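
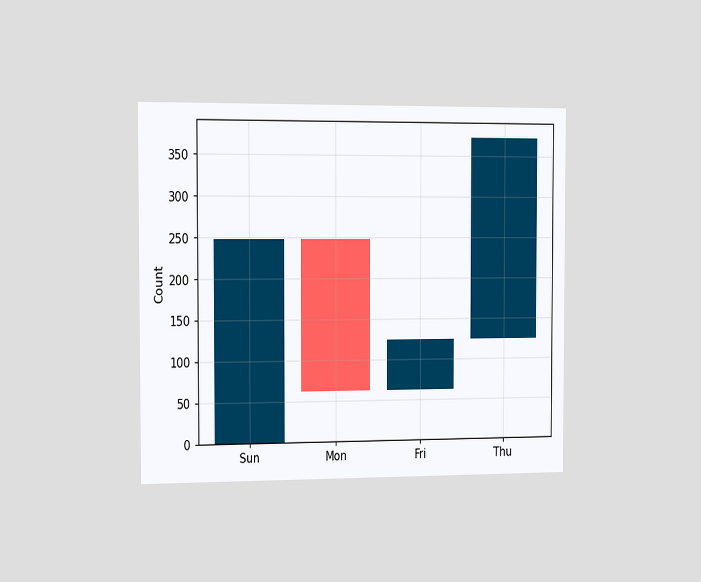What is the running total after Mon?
The chart is viewed slightly from the left. After Mon the running total reaches 62.

62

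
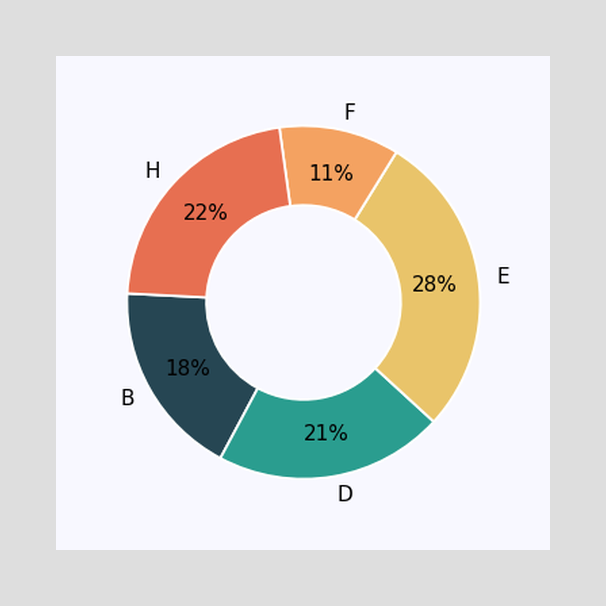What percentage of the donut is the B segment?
18%

The B segment takes up 18% of the ring.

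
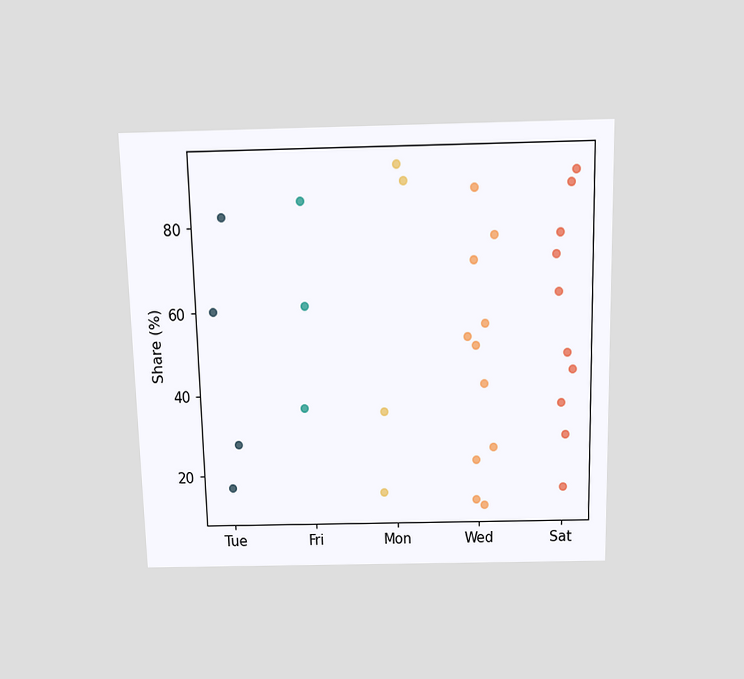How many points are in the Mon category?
4

The chart is viewed slightly from above. Counting the markers in the Mon column gives 4.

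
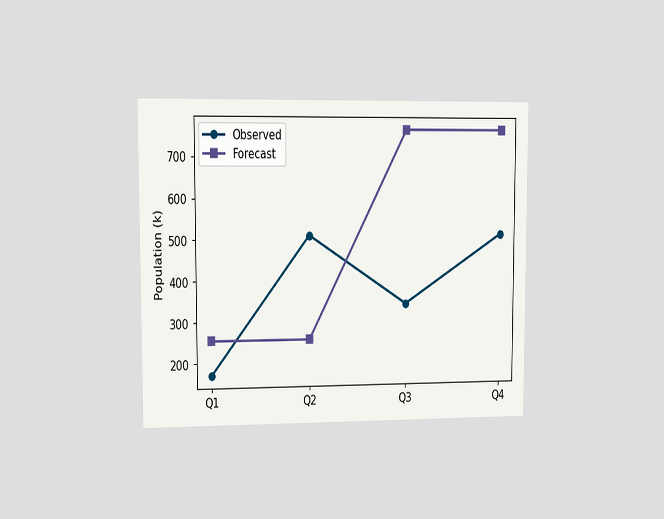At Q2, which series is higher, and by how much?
The chart is viewed at a slight angle. At Q2, Observed sits above the other line by 255k.

Observed, by 255k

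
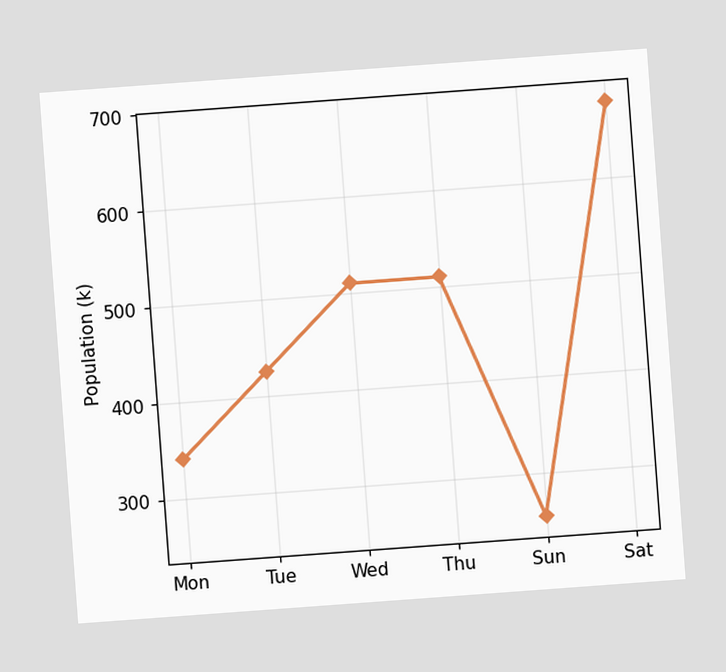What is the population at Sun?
The chart is tilted about 4° counter-clockwise. At Sun, the line is at 255k.

255k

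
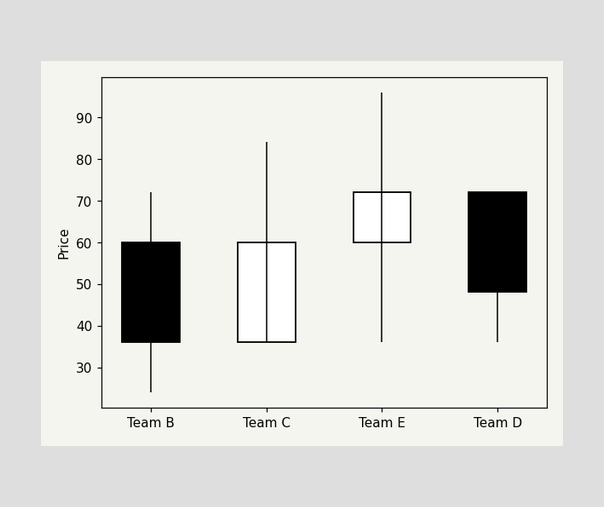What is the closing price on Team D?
The Team D candle closes at 48.

48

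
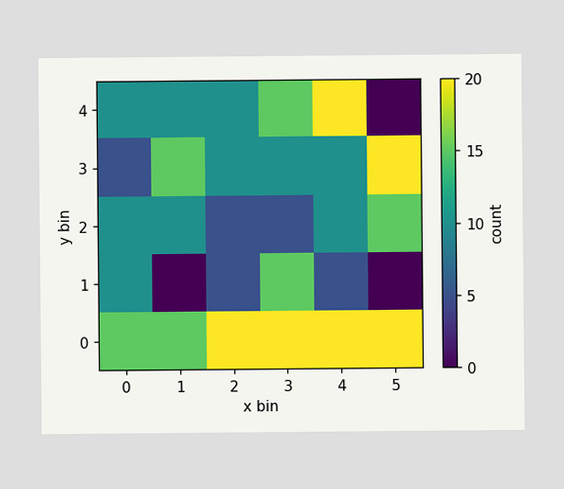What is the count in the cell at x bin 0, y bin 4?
Matching the cell (0, 4) against the colorbar gives 10.

10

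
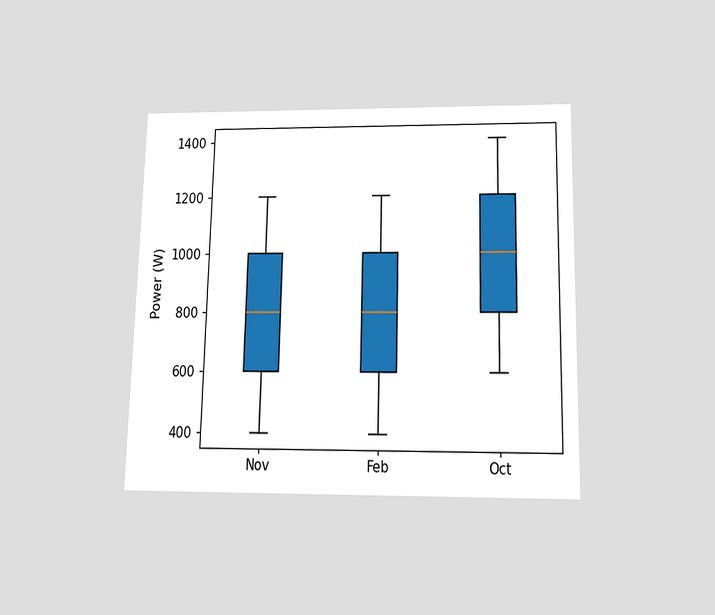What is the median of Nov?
The chart is viewed slightly from below. The median line in the Nov box sits at 800W.

800W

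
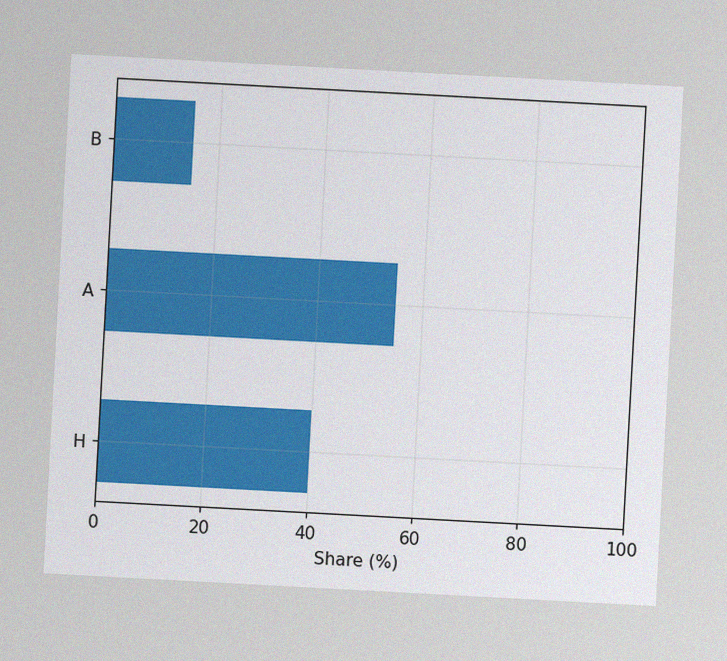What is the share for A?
The chart is tilted about 3° clockwise, with some photo noise. Reading along the chart's x-axis, the A bar reaches 55%.

55%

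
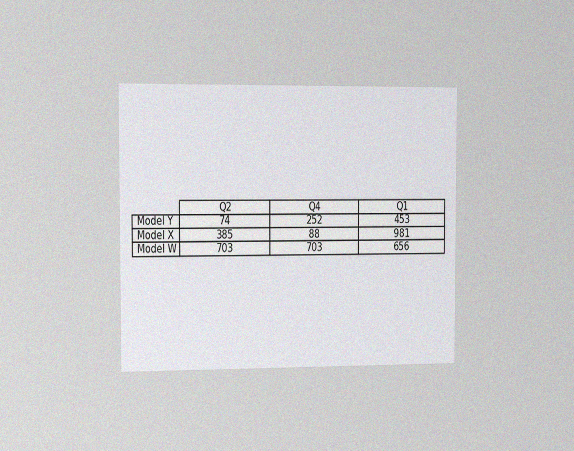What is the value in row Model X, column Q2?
385

The chart is viewed slightly from the left, with some photo noise. The (Model X, Q2) cell reads 385.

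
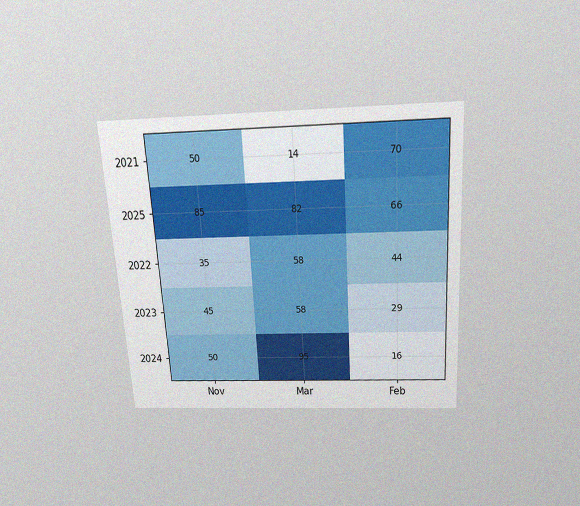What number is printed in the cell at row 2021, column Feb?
70

The chart is tilted about 4° counter-clockwise and viewed slightly from above, with some photo noise. The (2021, Feb) cell reads 70.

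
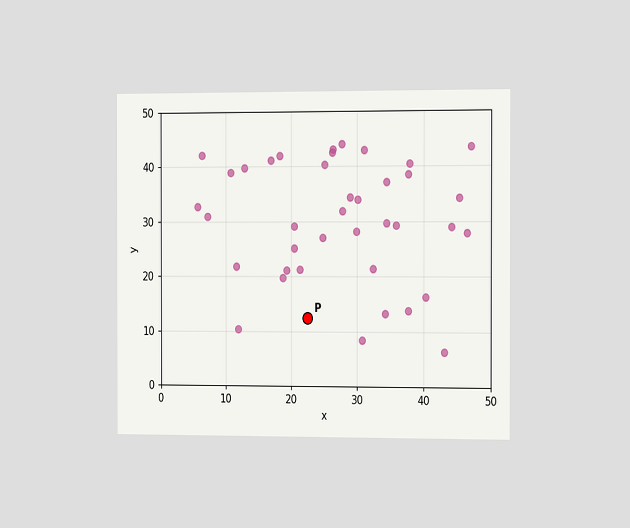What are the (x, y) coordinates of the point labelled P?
(22.5, 12.5)

The chart is viewed slightly from the right. Following the gridlines from P to each axis, P sits at (22.5, 12.5).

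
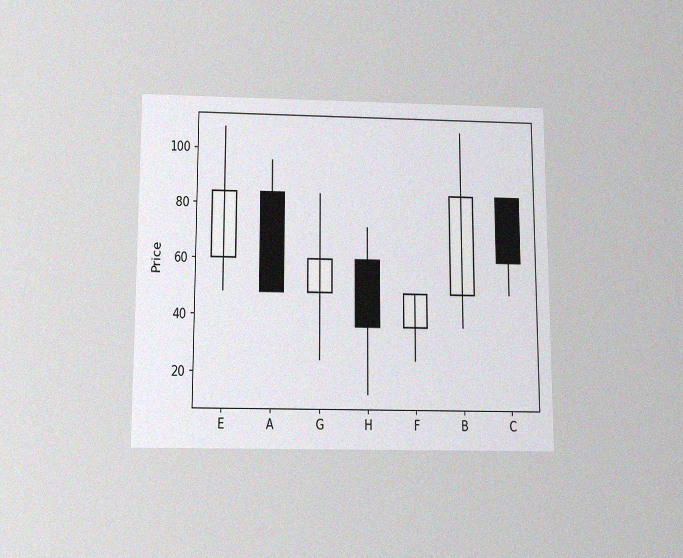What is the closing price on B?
84

The chart is viewed slightly from below, with some photo noise. The B candle closes at 84.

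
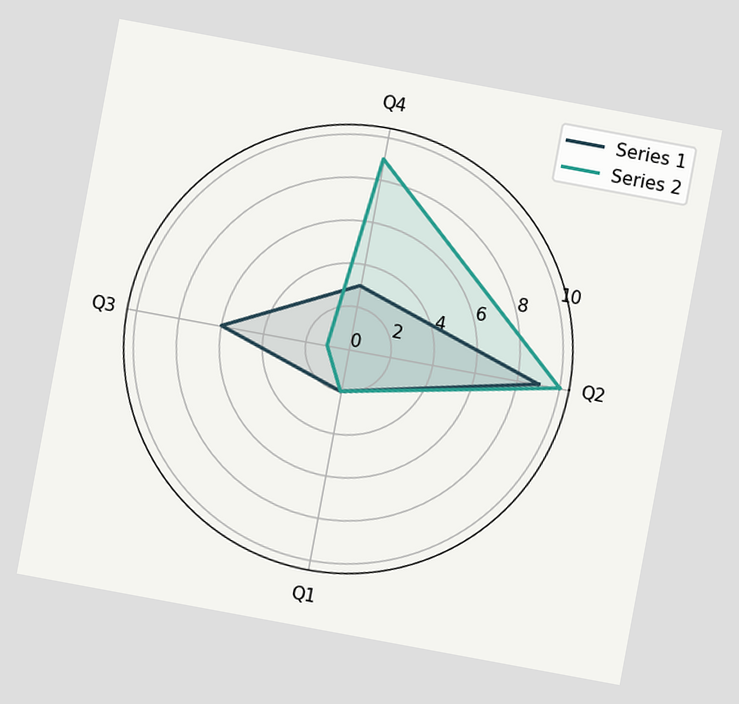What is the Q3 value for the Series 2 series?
1

The chart is tilted about 10° clockwise. On the Q3 axis, Series 2 reaches 1.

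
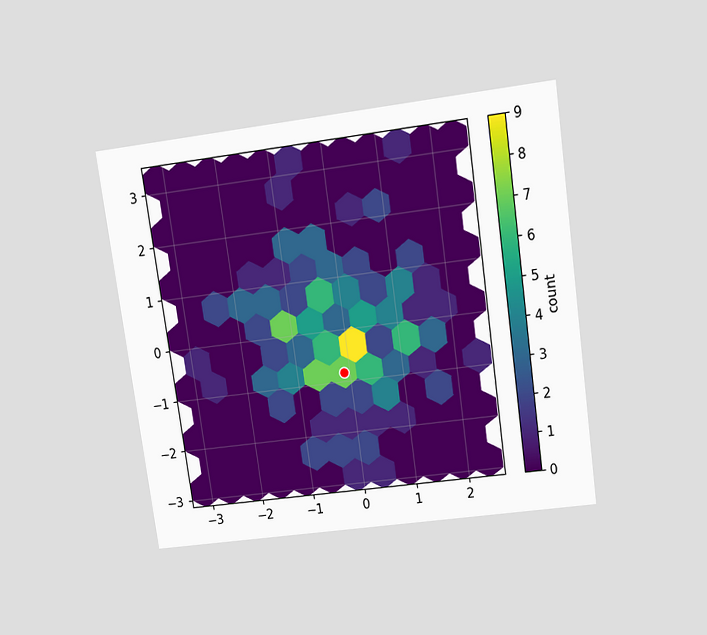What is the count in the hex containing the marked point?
7

The chart is tilted about 8° counter-clockwise and viewed slightly from above. The marked hex reads 7 on the colorbar.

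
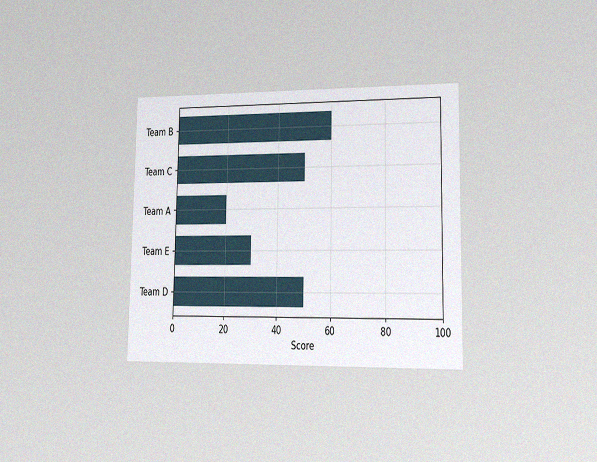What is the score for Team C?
50

The chart is viewed slightly from the right, with some photo noise. Reading along the chart's x-axis, the Team C bar reaches 50.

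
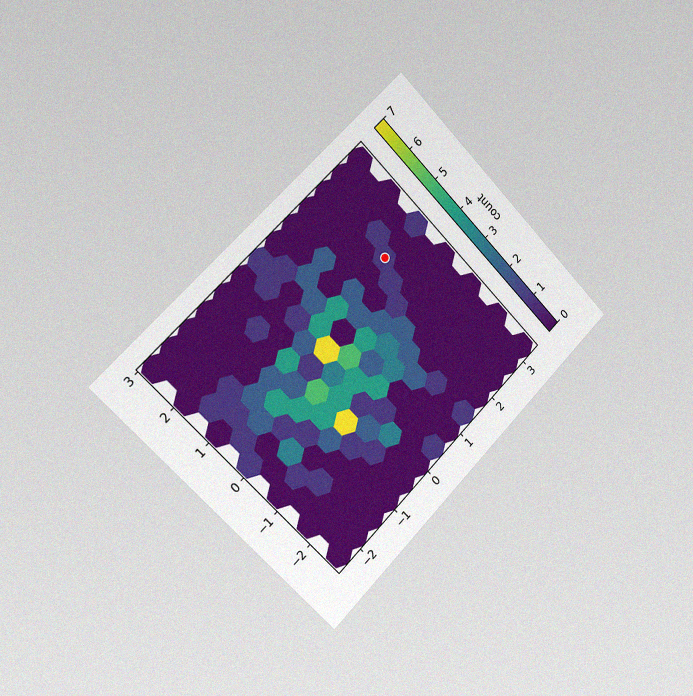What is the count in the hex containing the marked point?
The chart is tilted about 45° counter-clockwise and viewed slightly from the left, with some photo noise. The marked hex reads 1 on the colorbar.

1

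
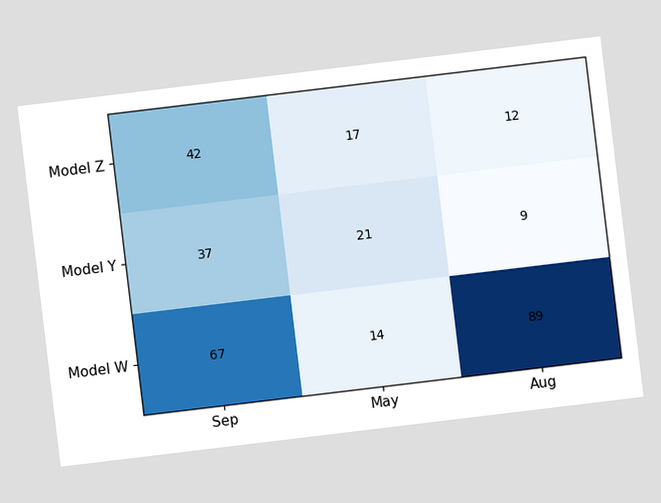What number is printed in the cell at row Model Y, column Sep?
The chart is tilted about 7° counter-clockwise. The (Model Y, Sep) cell reads 37.

37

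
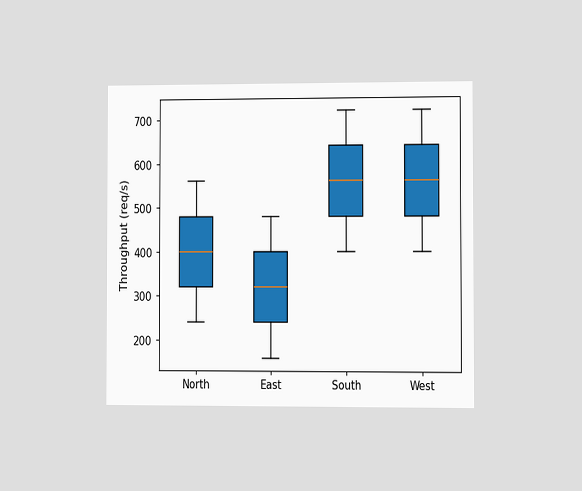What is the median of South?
560req/s

The chart is viewed at a slight angle. The median line in the South box sits at 560req/s.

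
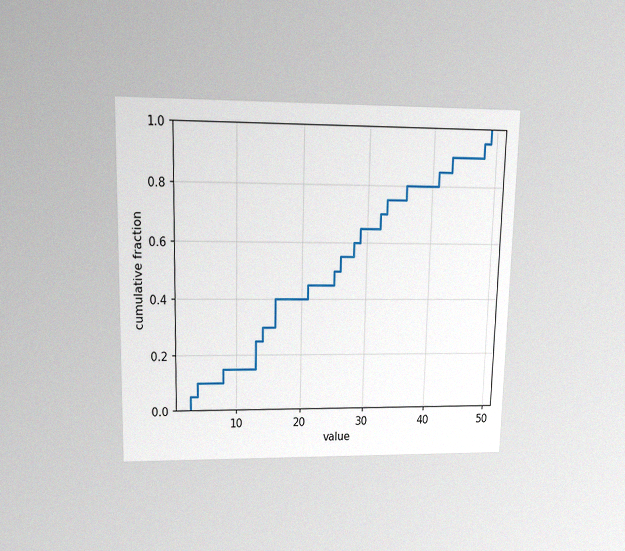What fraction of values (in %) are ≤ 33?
75%

The chart is viewed at a slight angle, with some photo noise. At x=33 the ECDF step is at 75%.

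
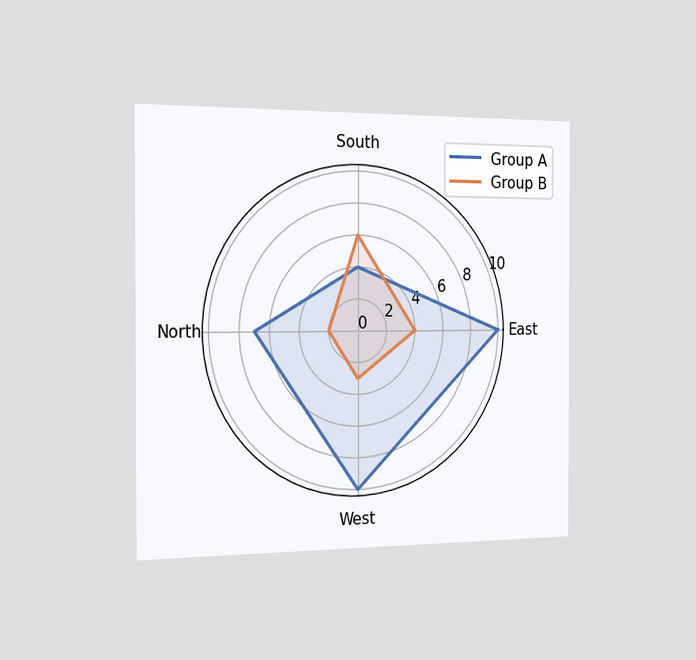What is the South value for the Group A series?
The chart is viewed slightly from the left. On the South axis, Group A reaches 4.

4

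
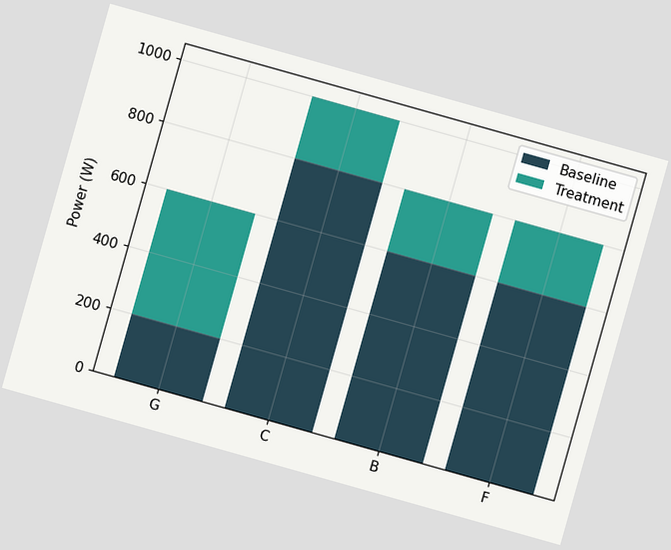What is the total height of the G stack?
The chart is tilted about 16° clockwise. The G stack's top reaches 600W on the y-axis.

600W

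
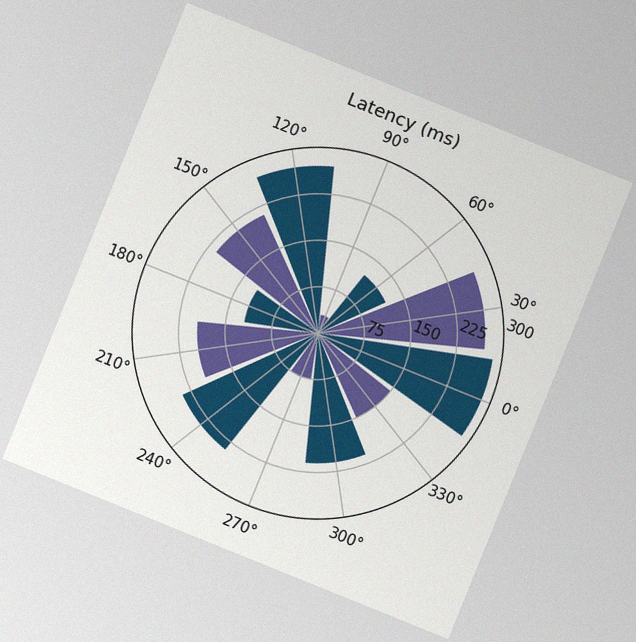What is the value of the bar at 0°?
The chart is tilted about 22° clockwise, with some photo noise. The bar at 0° reaches 285ms on the radial axis.

285ms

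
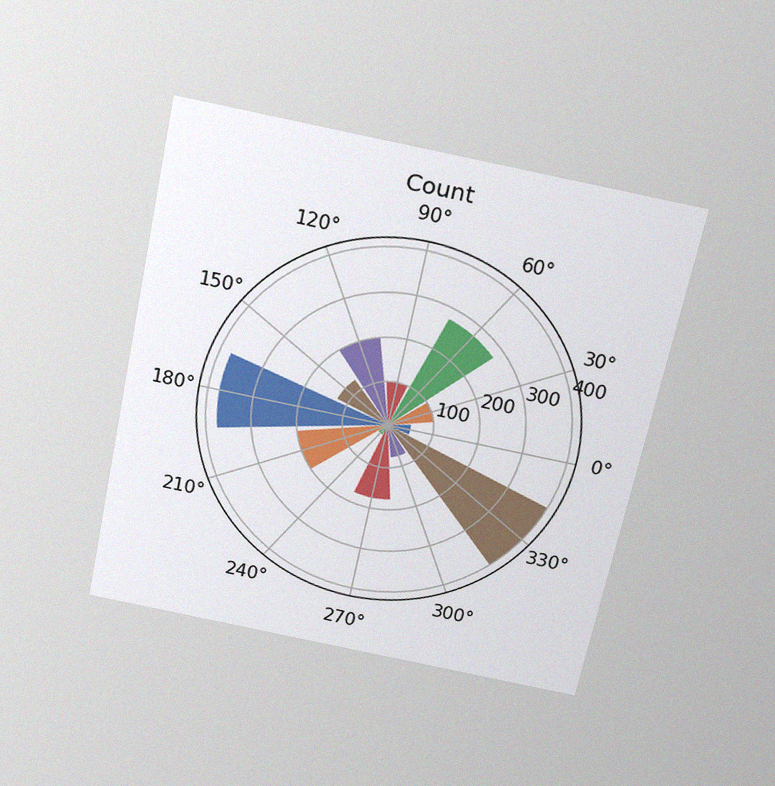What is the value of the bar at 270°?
175

The chart is tilted about 12° clockwise and viewed slightly from above, with some photo noise. The bar at 270° reaches 175 on the radial axis.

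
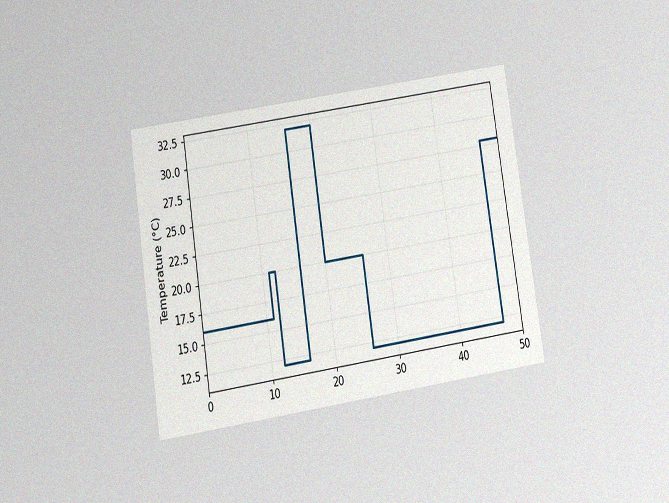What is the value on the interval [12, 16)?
The chart is tilted about 9° counter-clockwise and viewed slightly from below, with some photo noise. On [12, 16) the step sits at 12°C.

12°C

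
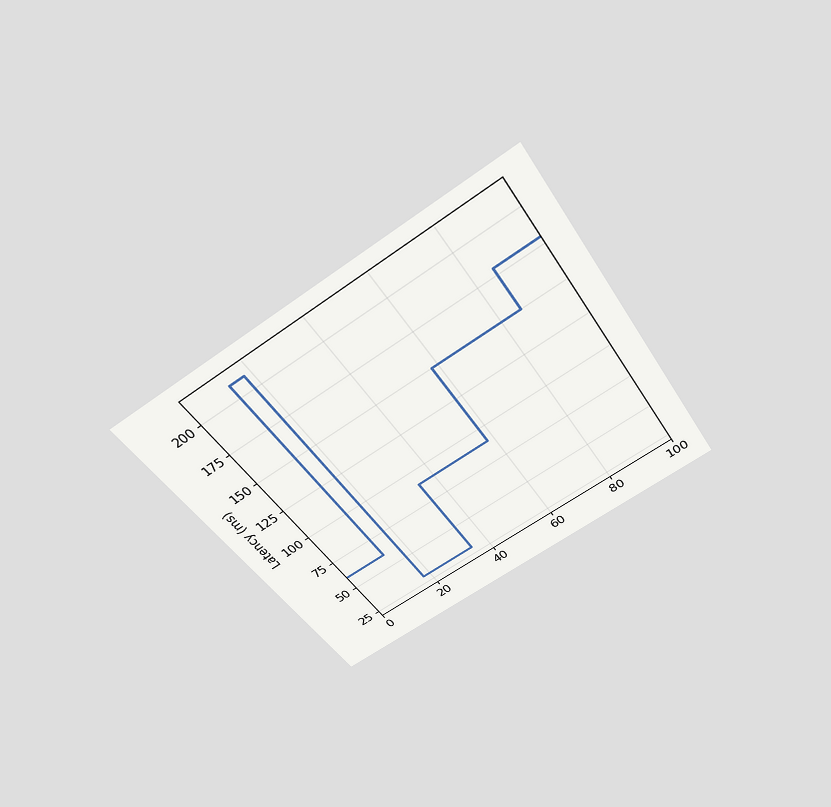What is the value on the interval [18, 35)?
30ms

The chart is tilted about 34° counter-clockwise and viewed slightly from above. On [18, 35) the step sits at 30ms.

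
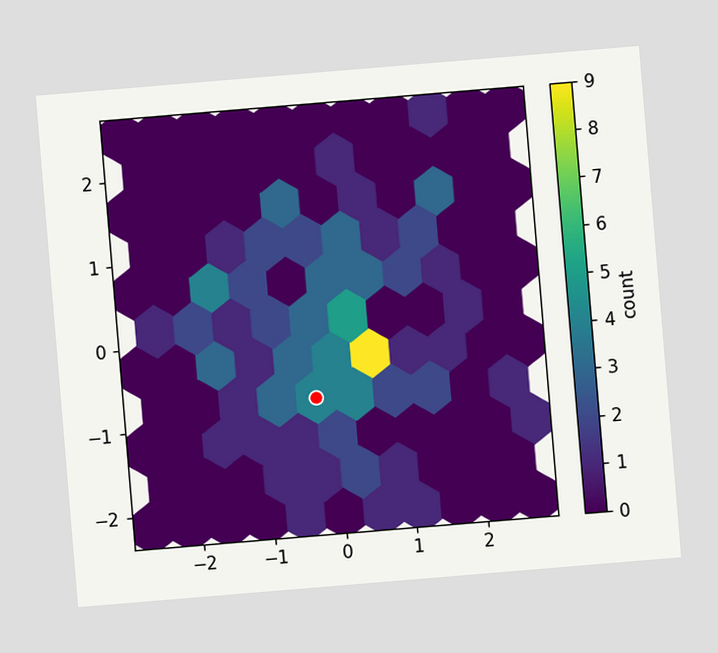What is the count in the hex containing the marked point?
The chart is tilted about 5° counter-clockwise. The marked hex reads 4 on the colorbar.

4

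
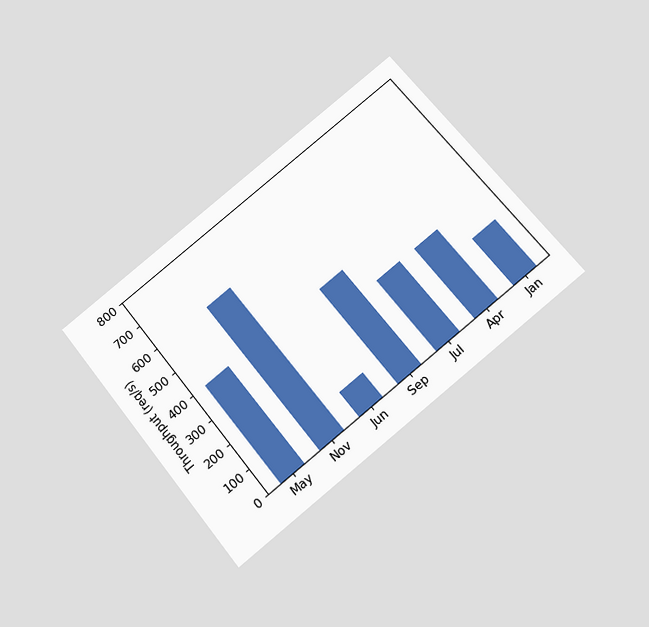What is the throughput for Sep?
400req/s

The chart is tilted about 38° counter-clockwise and viewed slightly from below. Reading along the chart's y-axis, the Sep bar reaches 400req/s.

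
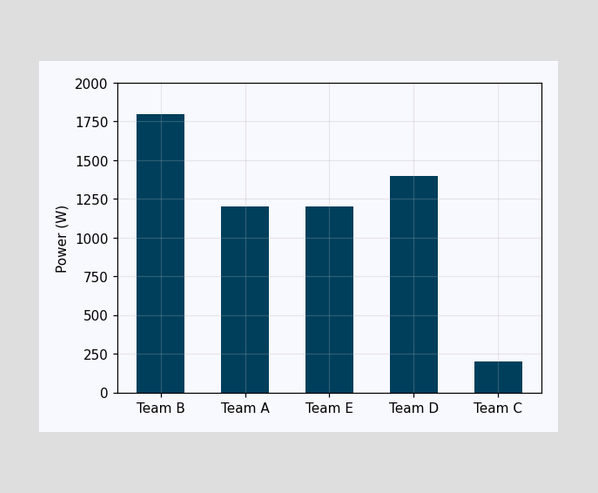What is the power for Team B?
1800W

Reading along the chart's y-axis, the Team B bar reaches 1800W.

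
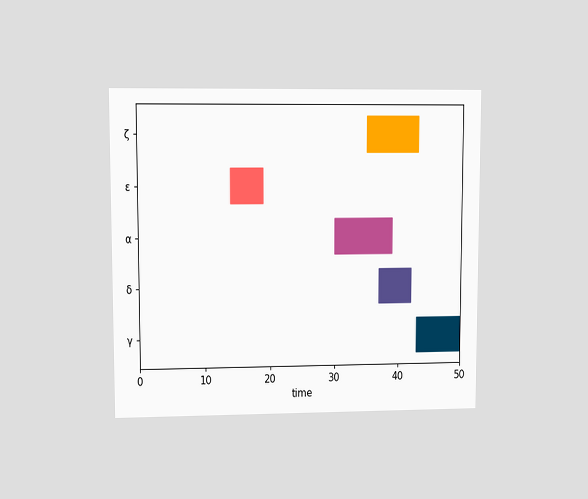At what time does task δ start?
37

The chart is viewed at a slight angle. The δ bar begins at t=37.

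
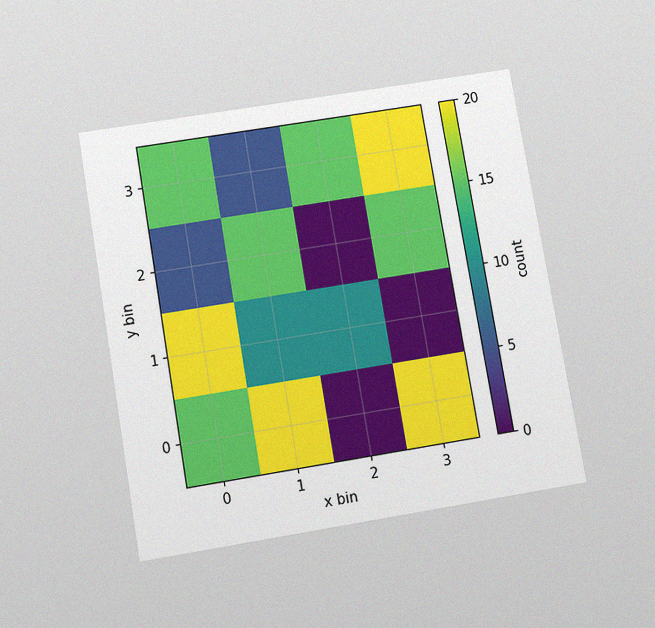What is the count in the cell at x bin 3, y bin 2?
The chart is tilted about 10° counter-clockwise and viewed slightly from below, with some photo noise. Matching the cell (3, 2) against the colorbar gives 15.

15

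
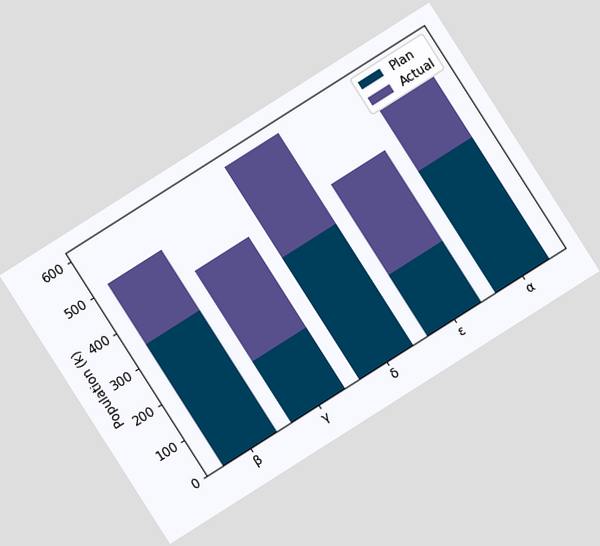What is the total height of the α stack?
The chart is tilted about 32° counter-clockwise. The α stack's top reaches 510k on the y-axis.

510k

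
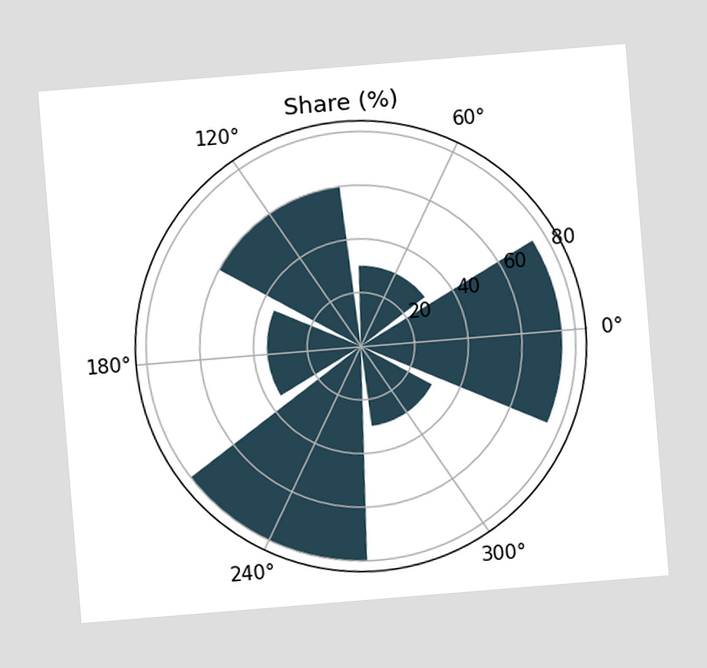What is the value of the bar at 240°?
The chart is tilted about 5° counter-clockwise. The bar at 240° reaches 80% on the radial axis.

80%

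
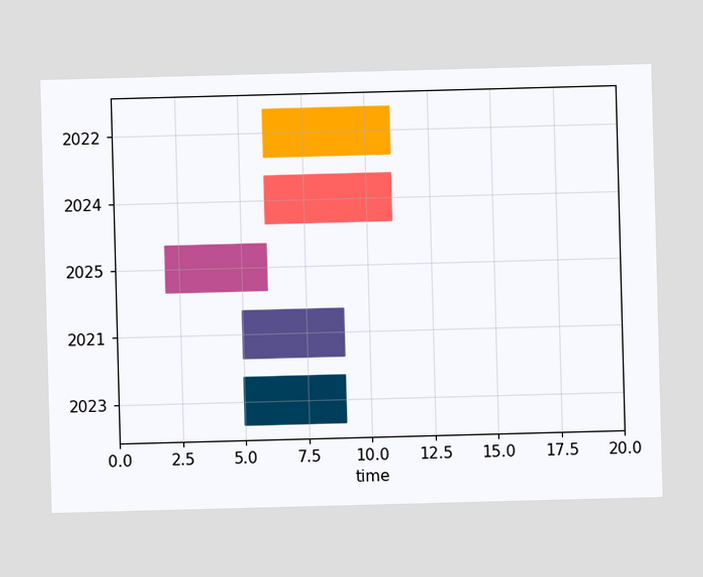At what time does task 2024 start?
6

The 2024 bar begins at t=6.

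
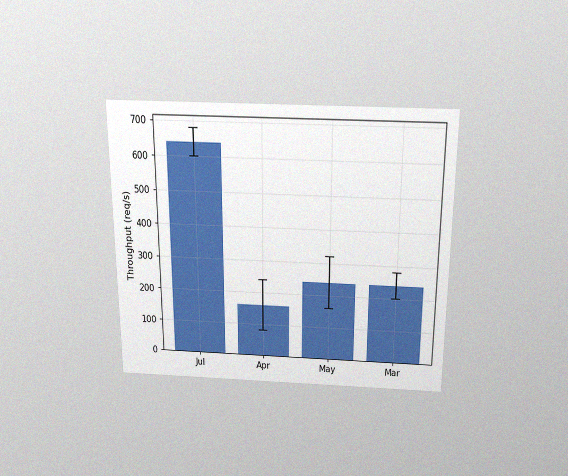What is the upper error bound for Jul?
The chart is viewed slightly from above, with some photo noise. The Jul bar's upper whisker reaches 680req/s.

680req/s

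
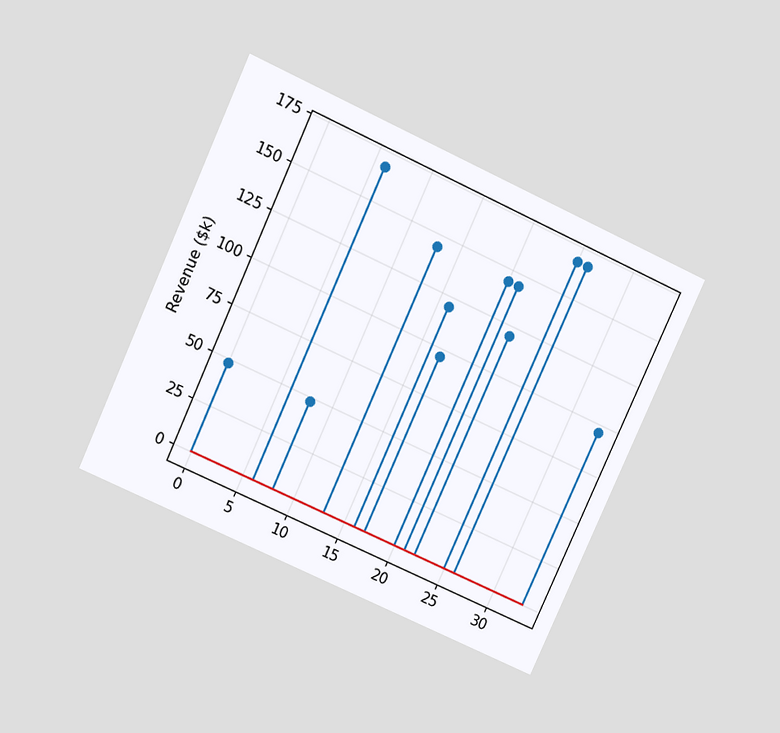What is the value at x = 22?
$120k

The chart is tilted about 24° clockwise and viewed at a slight angle. The stem at x=22 reaches $120k.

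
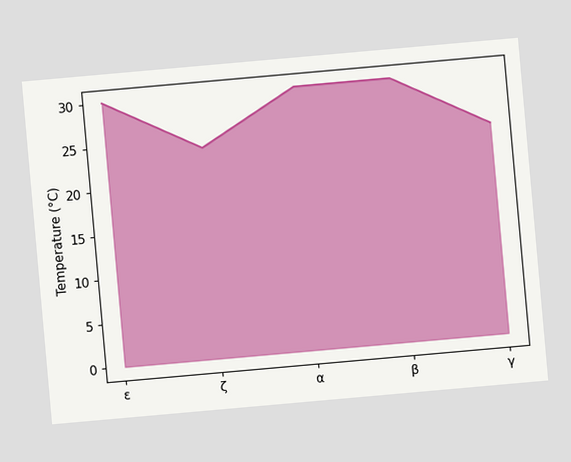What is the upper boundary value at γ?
24°C

The chart is tilted about 5° counter-clockwise. At γ the upper boundary is at 24°C.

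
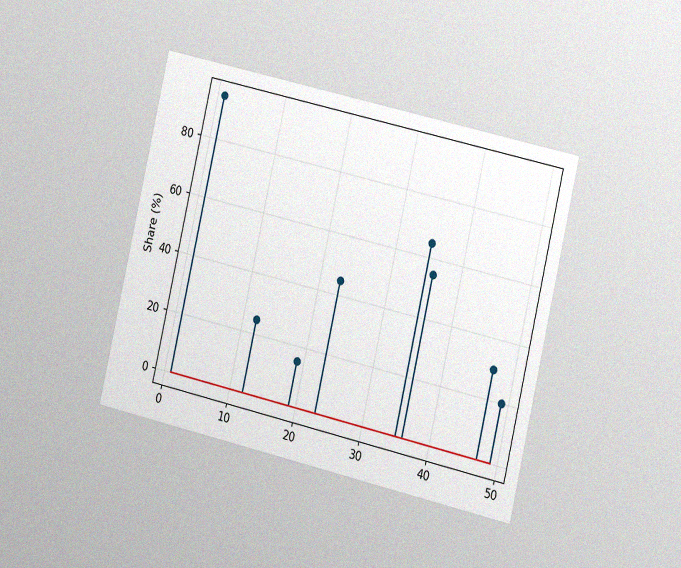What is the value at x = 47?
The chart is tilted about 13° clockwise and viewed slightly from the right, with some photo noise. The stem at x=47 reaches 30%.

30%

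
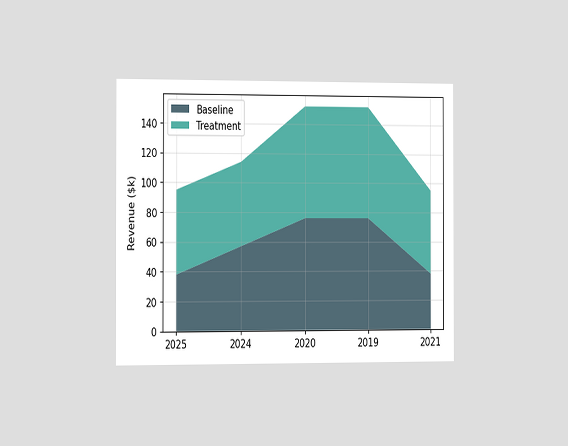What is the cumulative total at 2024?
$114k

The chart is viewed slightly from the left. The stacked total at 2024 reaches $114k.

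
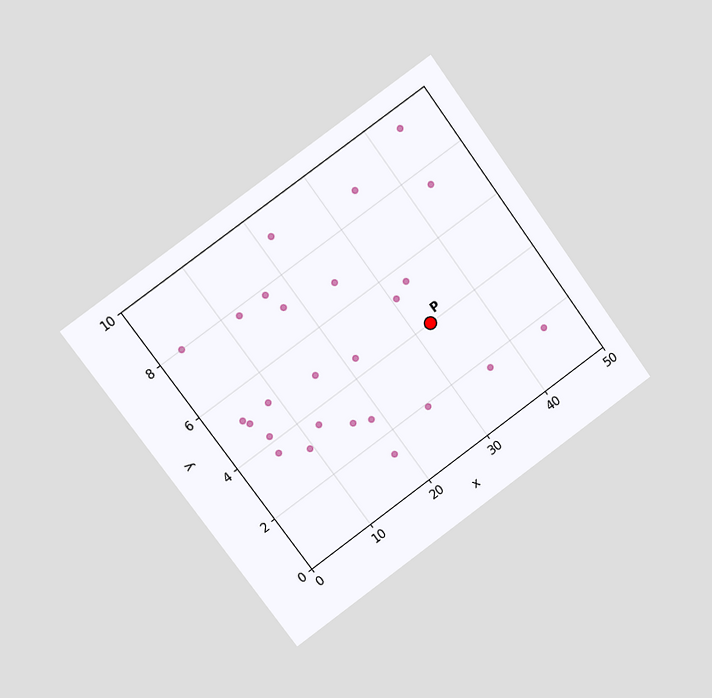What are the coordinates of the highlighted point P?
The chart is tilted about 36° counter-clockwise and viewed at a slight angle. Following the gridlines from P to each axis, P sits at (32.5, 4).

(32.5, 4)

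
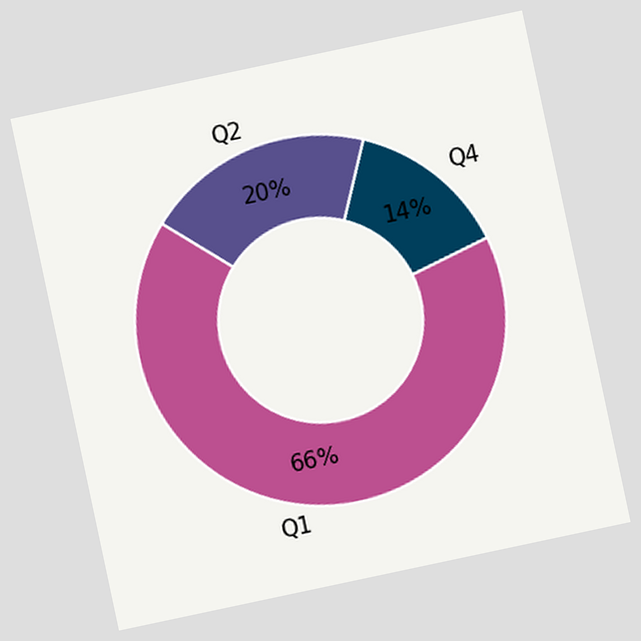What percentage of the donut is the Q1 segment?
The chart is tilted about 12° counter-clockwise. The Q1 segment takes up 66% of the ring.

66%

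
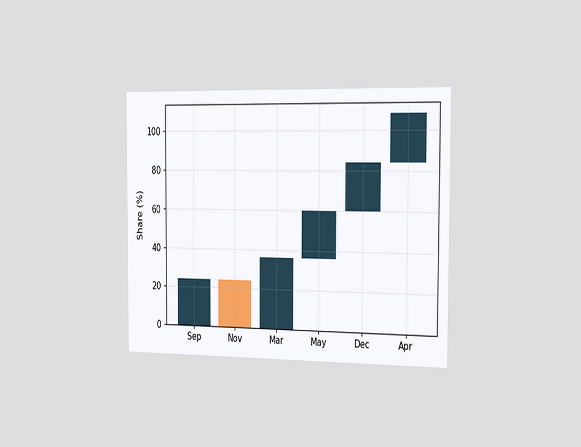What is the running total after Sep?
24%

The chart is viewed slightly from the right. After Sep the running total reaches 24%.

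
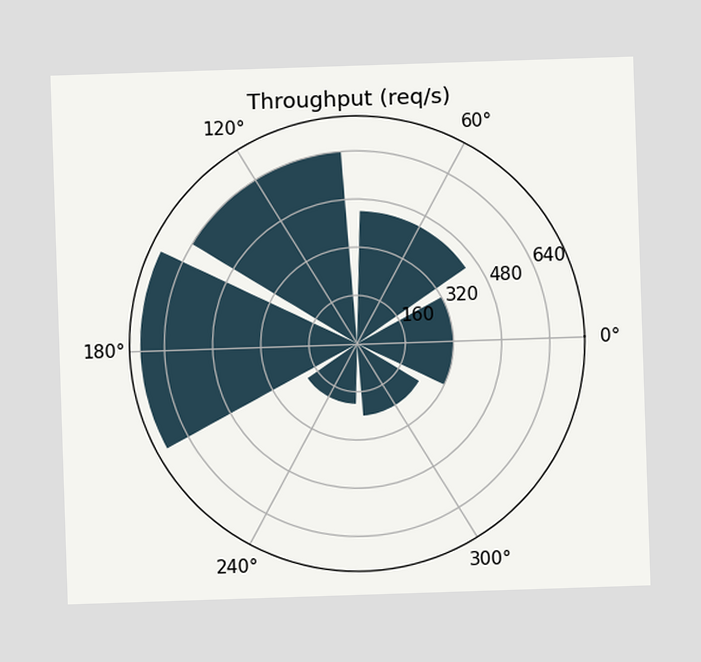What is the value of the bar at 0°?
320req/s

The bar at 0° reaches 320req/s on the radial axis.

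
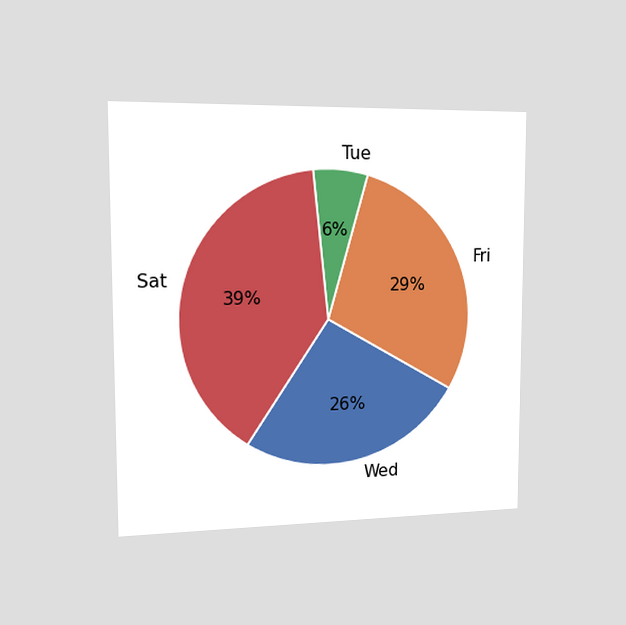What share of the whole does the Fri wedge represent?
29%

The chart is viewed slightly from the left. The Fri slice takes up 29% of the pie.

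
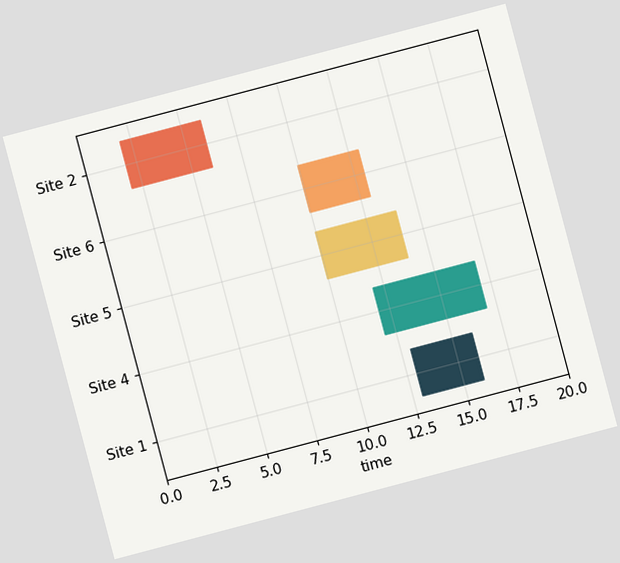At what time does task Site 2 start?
The chart is tilted about 15° counter-clockwise. The Site 2 bar begins at t=2.

2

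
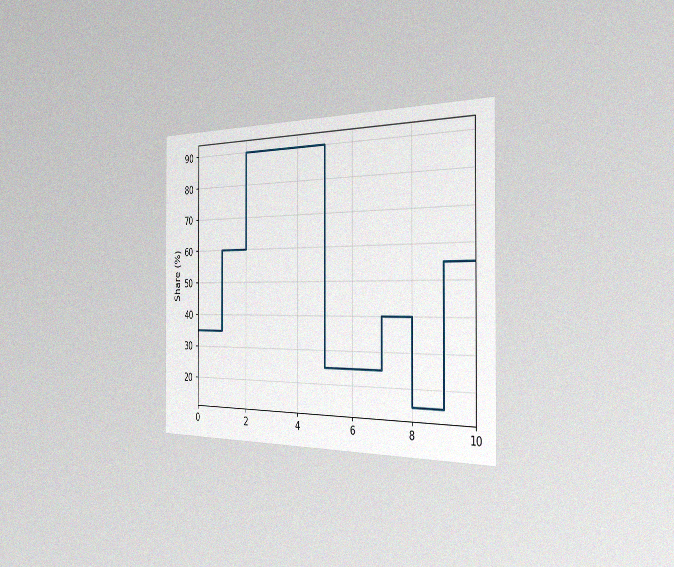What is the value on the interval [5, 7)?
The chart is viewed slightly from the right, with some photo noise. On [5, 7) the step sits at 25%.

25%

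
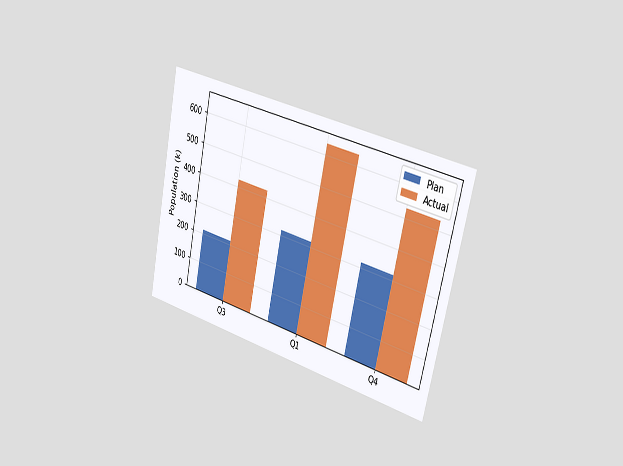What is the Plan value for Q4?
The chart is tilted about 13° clockwise and viewed slightly from the right. The Plan bar at Q4 reaches 318k on the y-axis.

318k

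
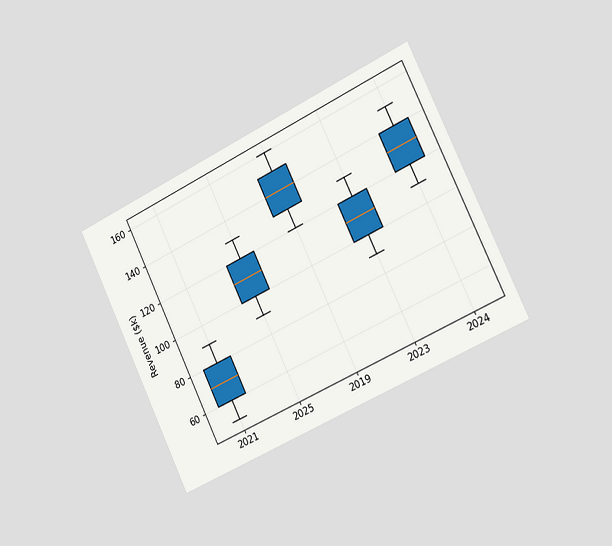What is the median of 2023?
The chart is tilted about 26° counter-clockwise and viewed slightly from the right. The median line in the 2023 box sits at $110k.

$110k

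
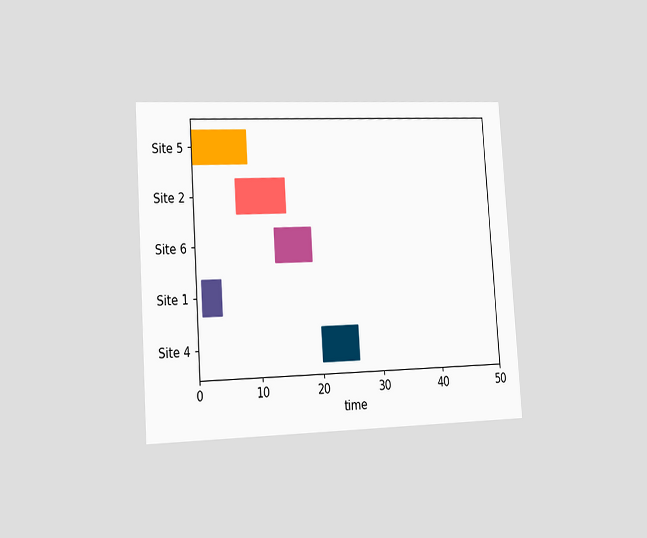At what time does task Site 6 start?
13

The chart is tilted about 4° counter-clockwise and viewed slightly from the left. The Site 6 bar begins at t=13.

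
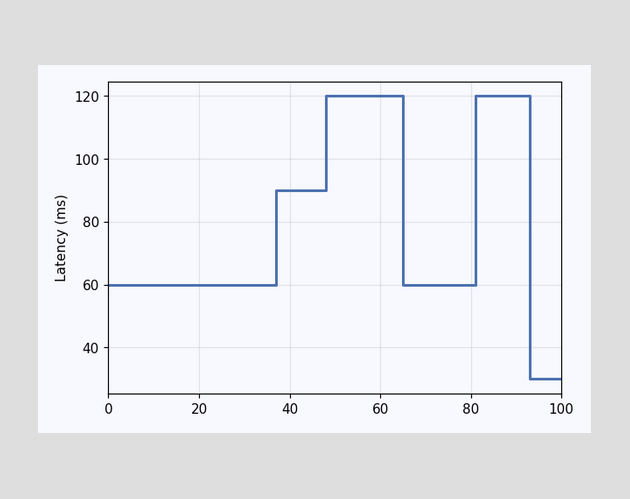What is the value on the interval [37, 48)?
On [37, 48) the step sits at 90ms.

90ms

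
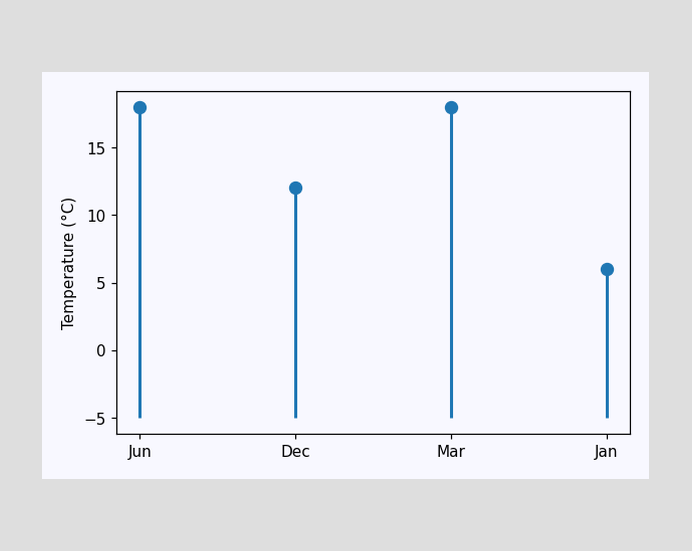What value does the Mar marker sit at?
18°C

The Mar marker sits at 18°C.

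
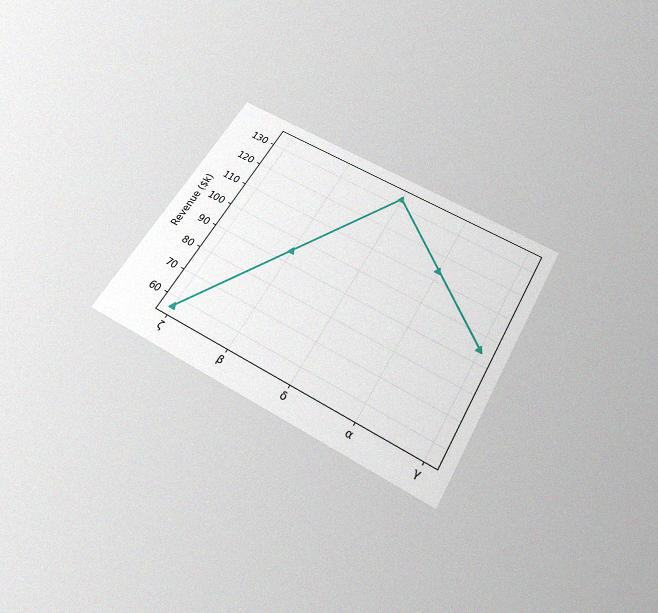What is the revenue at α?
$114k

The chart is tilted about 30° clockwise and viewed slightly from below, with some photo noise. At α, the line is at $114k.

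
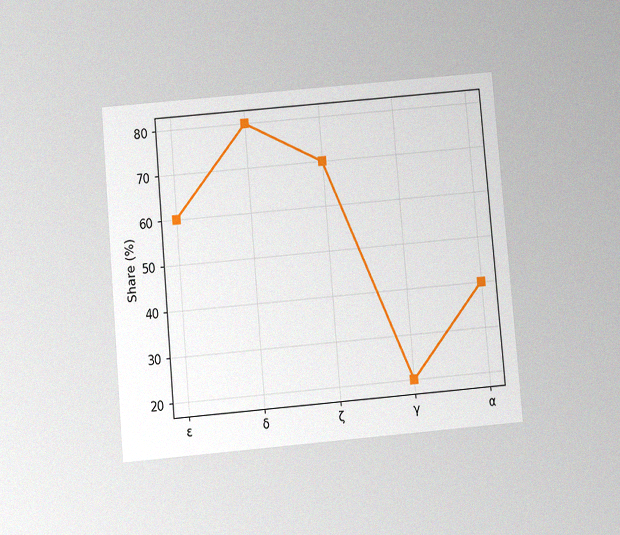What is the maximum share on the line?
80%

The chart is tilted about 5° counter-clockwise and viewed slightly from below, with some photo noise. The highest point is at δ, and reading across to the y-axis gives 80%.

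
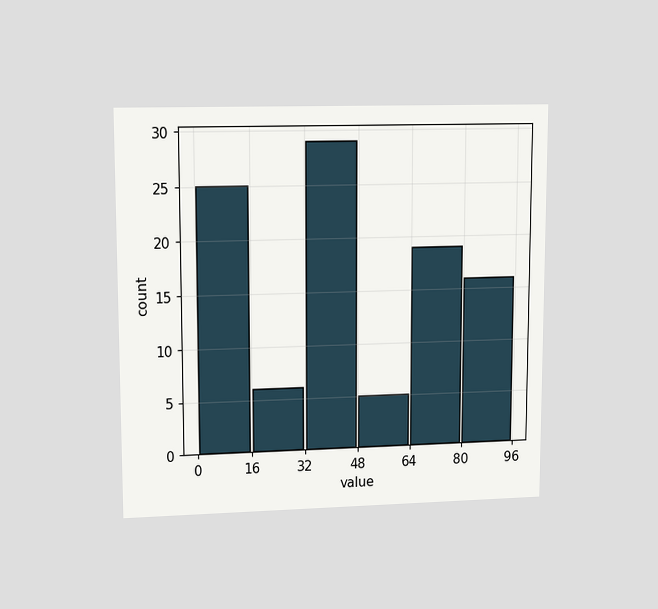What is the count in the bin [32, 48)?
29

The chart is viewed at a slight angle. The [32, 48) bin has height 29.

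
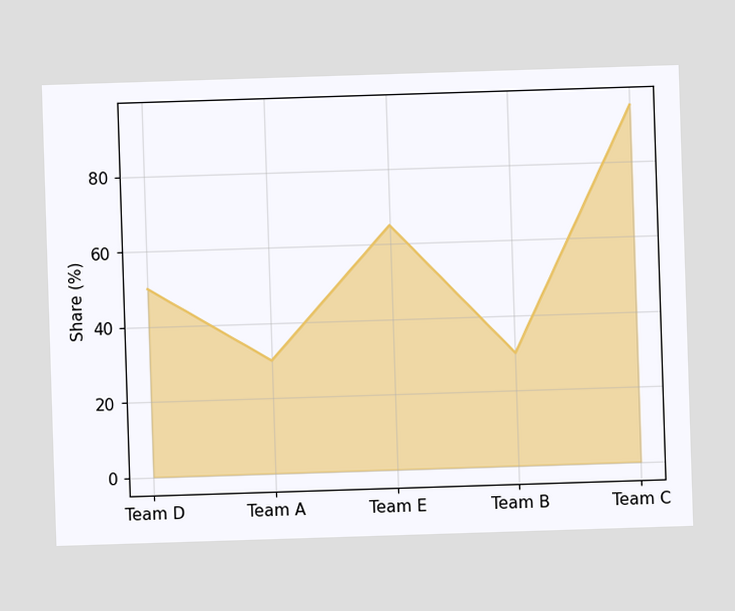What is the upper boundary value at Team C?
At Team C the upper boundary is at 95%.

95%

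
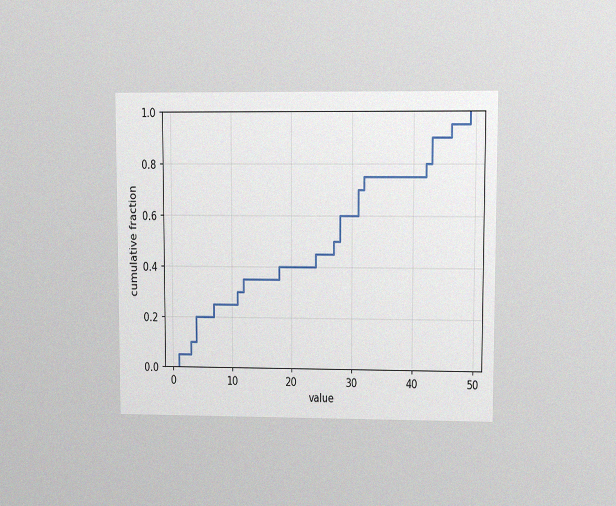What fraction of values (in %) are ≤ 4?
20%

The chart is viewed at a slight angle, with some photo noise. At x=4 the ECDF step is at 20%.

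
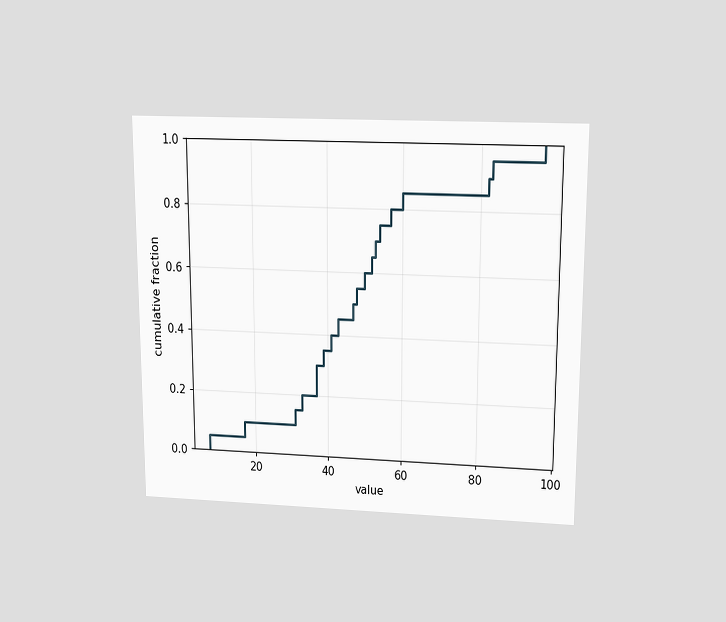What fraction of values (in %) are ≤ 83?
95%

The chart is viewed slightly from above. At x=83 the ECDF step is at 95%.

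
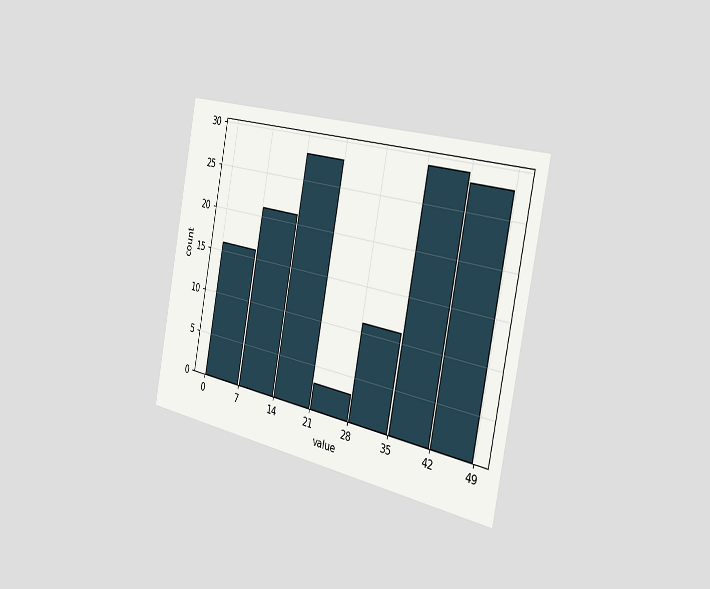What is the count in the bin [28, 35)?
11

The chart is tilted about 11° clockwise and viewed slightly from the right. The [28, 35) bin has height 11.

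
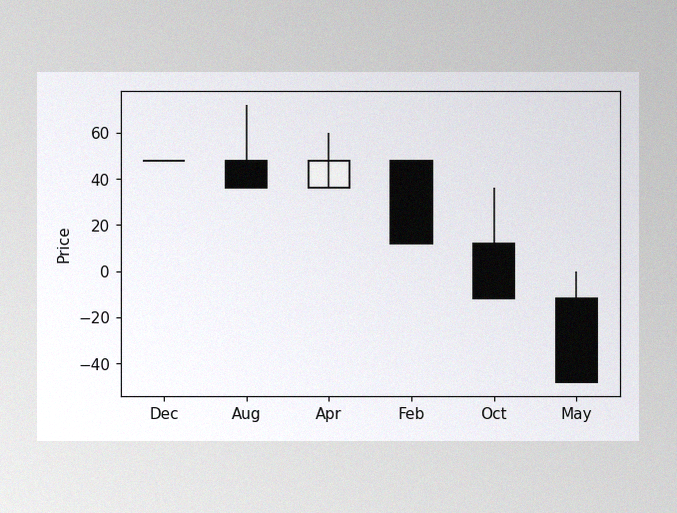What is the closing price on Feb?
The image has some photo noise and uneven lighting. The Feb candle closes at 12.

12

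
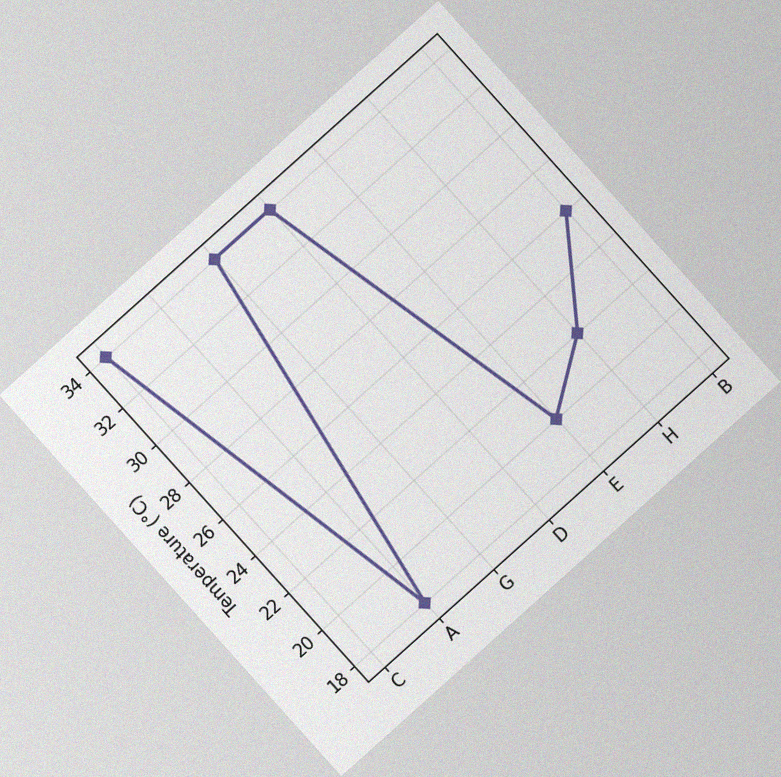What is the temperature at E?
20°C

The chart is tilted about 42° counter-clockwise, with some photo noise. At E, the line is at 20°C.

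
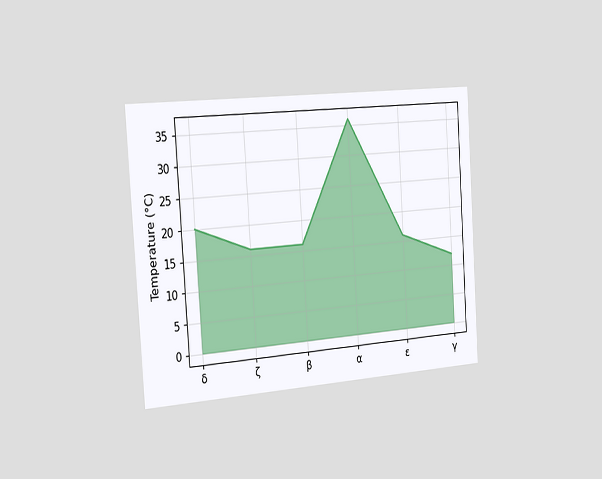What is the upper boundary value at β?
16°C

The chart is tilted about 4° counter-clockwise and viewed slightly from the left. At β the upper boundary is at 16°C.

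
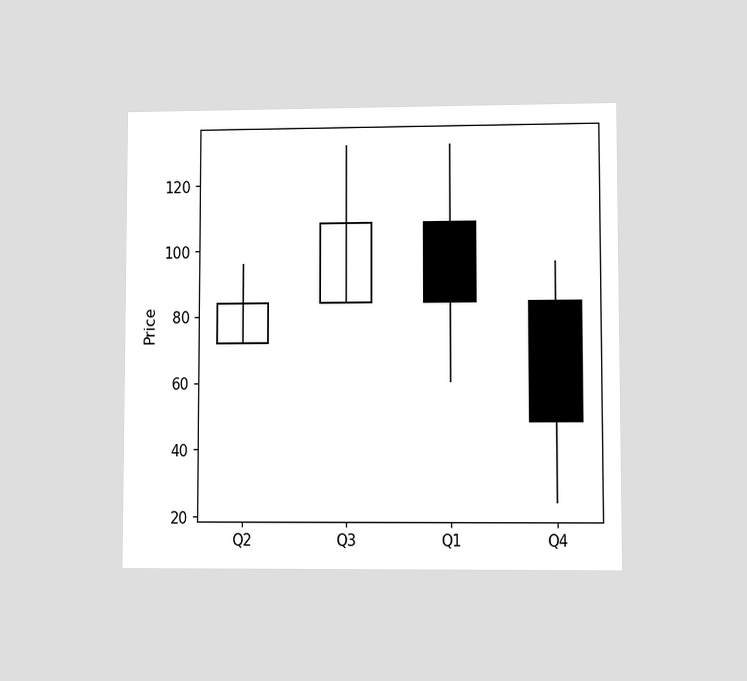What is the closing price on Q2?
The chart is viewed at a slight angle. The Q2 candle closes at 84.

84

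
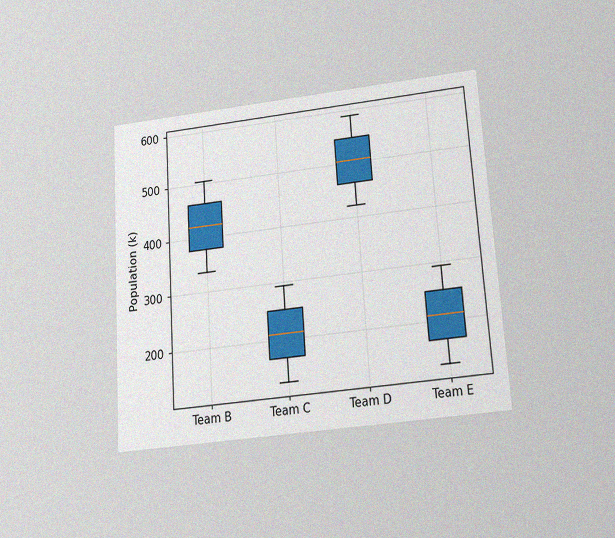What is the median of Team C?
The chart is tilted about 4° counter-clockwise and viewed slightly from below, with some photo noise. The median line in the Team C box sits at 210k.

210k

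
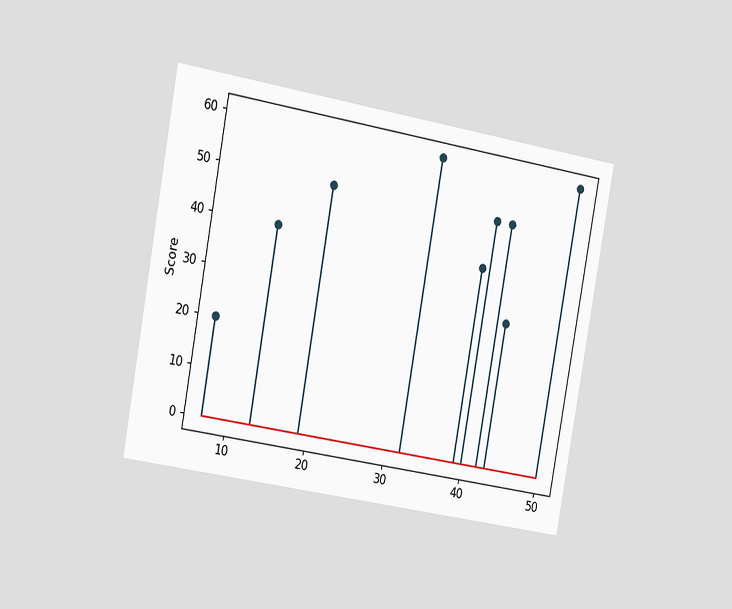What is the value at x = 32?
The chart is tilted about 10° clockwise and viewed slightly from the left. The stem at x=32 reaches 60.

60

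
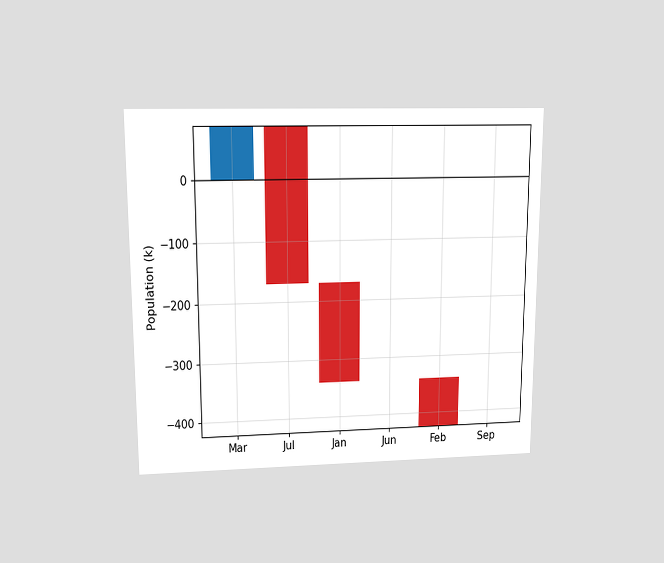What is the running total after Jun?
The chart is viewed slightly from above. After Jun the running total reaches -340k.

-340k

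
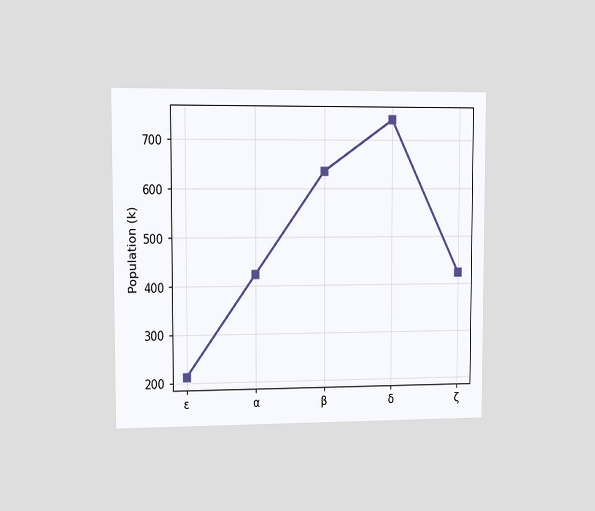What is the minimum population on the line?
The chart is viewed slightly from the left. The lowest point is at ε, and reading across to the y-axis gives 212k.

212k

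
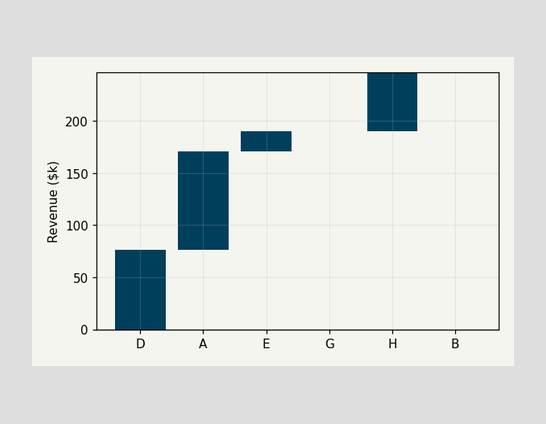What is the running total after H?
$247k

After H the running total reaches $247k.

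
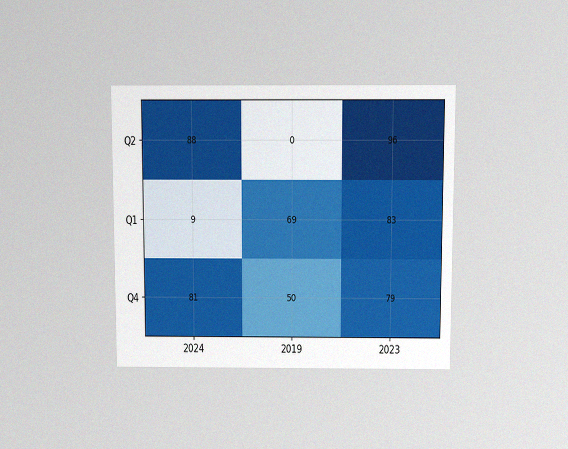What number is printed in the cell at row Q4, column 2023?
79

The chart is viewed slightly from above, with some photo noise. The (Q4, 2023) cell reads 79.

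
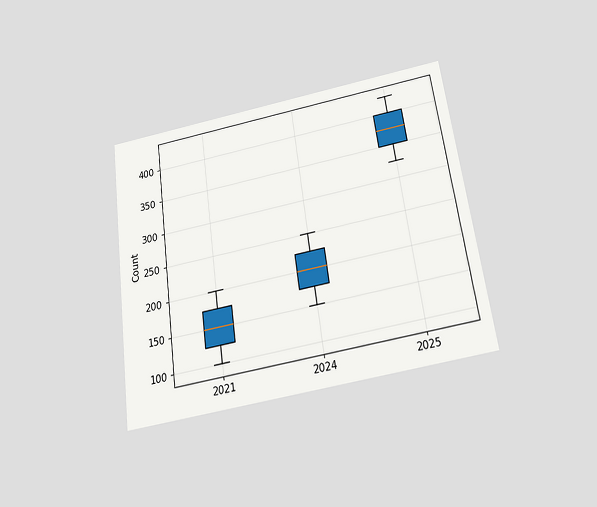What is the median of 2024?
The chart is tilted about 8° counter-clockwise and viewed slightly from below. The median line in the 2024 box sits at 200.

200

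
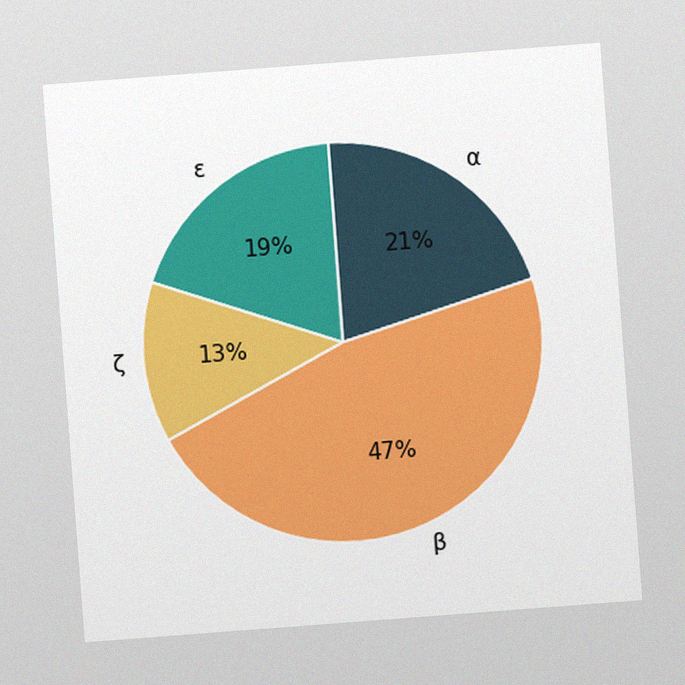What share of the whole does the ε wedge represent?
19%

The chart is tilted about 4° counter-clockwise, with some photo noise. The ε slice takes up 19% of the pie.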